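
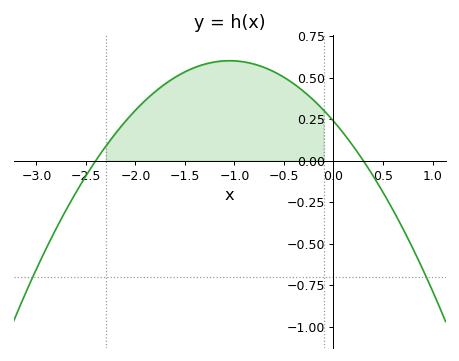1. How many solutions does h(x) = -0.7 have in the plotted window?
2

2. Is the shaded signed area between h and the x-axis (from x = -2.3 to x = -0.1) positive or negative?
positive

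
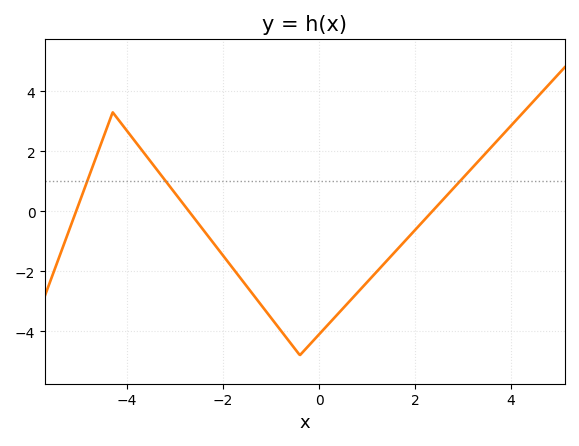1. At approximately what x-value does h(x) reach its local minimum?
-0.4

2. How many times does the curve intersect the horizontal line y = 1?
3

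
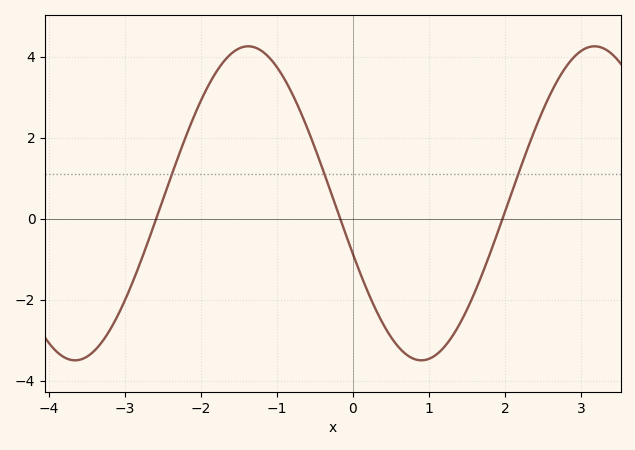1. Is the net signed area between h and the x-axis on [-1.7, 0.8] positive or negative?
positive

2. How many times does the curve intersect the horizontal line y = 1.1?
3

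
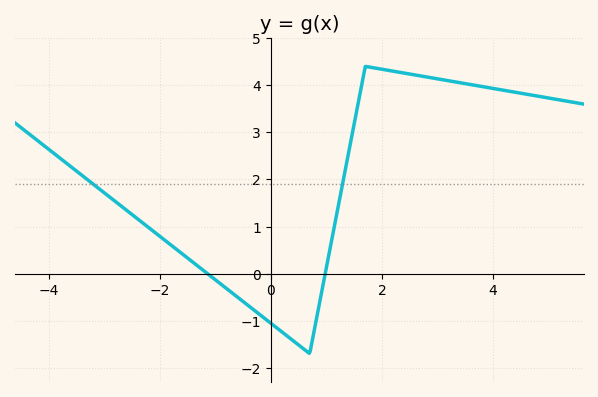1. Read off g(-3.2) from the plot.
1.9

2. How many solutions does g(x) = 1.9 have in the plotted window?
2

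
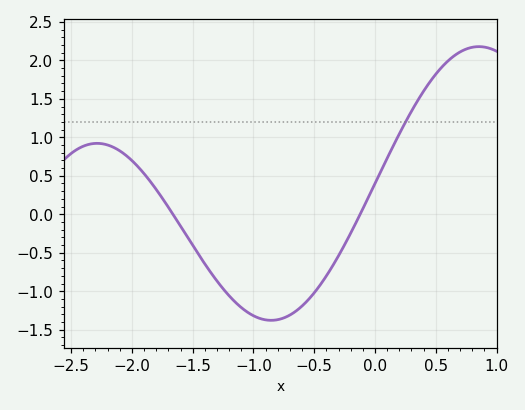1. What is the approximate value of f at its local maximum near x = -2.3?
0.9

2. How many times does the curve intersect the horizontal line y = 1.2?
1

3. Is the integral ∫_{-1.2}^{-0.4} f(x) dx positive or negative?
negative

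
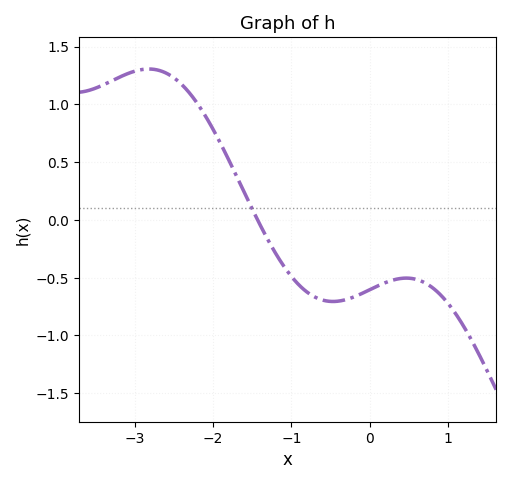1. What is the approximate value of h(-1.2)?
-0.3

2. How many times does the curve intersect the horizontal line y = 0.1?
1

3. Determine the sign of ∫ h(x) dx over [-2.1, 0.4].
negative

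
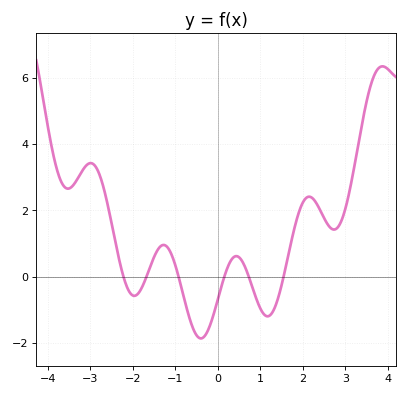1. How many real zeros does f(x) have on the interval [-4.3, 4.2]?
6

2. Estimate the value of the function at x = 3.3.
4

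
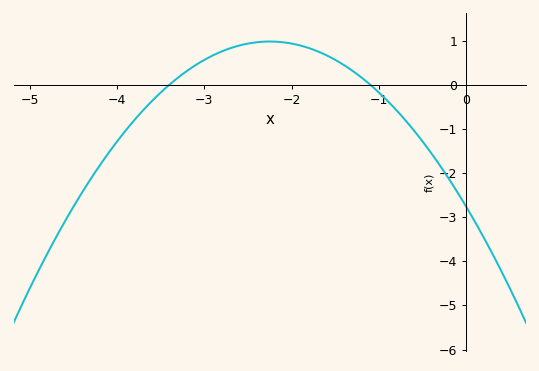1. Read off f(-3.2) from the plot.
0.311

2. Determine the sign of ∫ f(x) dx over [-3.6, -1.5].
positive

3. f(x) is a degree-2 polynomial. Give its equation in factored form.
y = -0.74(x + 3.4)(x + 1.1)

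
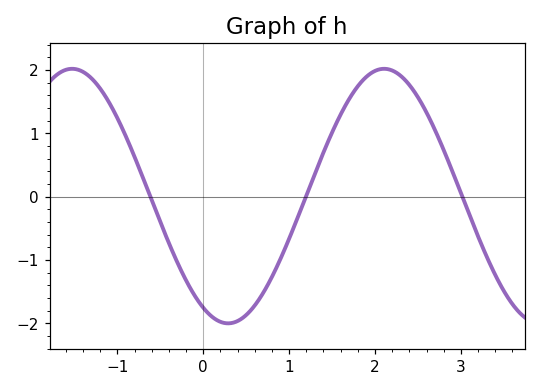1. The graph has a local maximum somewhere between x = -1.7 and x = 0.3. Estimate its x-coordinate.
-1.5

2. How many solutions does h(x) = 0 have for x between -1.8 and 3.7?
3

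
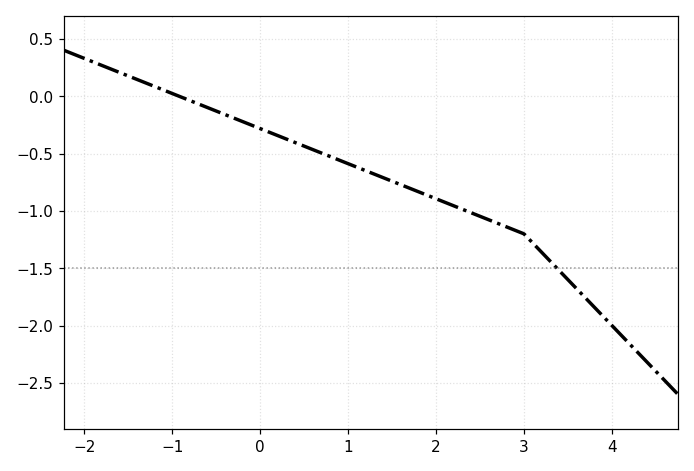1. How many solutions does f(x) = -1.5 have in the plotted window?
1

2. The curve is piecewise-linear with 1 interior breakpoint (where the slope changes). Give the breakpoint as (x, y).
(3, -1.2)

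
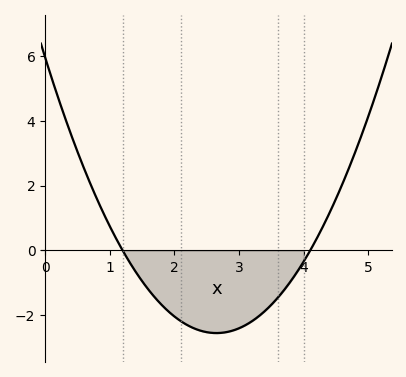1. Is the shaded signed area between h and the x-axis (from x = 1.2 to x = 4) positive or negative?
negative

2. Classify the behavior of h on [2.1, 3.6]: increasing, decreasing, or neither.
neither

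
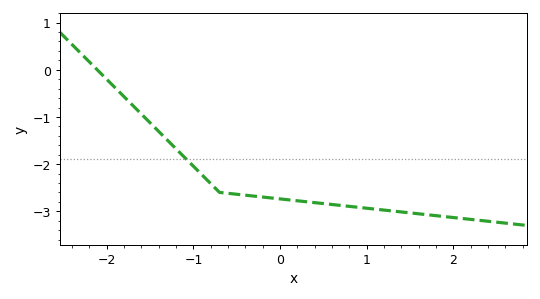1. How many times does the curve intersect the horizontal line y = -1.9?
1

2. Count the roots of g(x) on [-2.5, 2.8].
1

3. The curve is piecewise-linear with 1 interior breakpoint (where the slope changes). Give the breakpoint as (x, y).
(-0.7, -2.6)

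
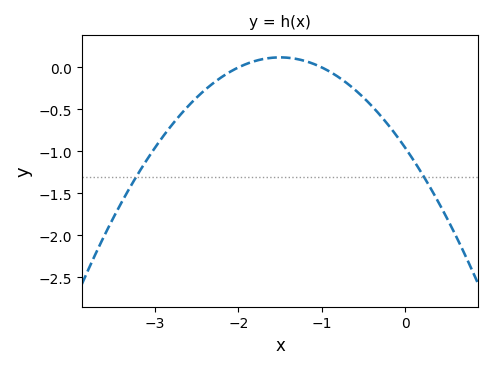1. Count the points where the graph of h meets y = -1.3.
2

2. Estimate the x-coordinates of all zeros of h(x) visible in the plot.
-2, -1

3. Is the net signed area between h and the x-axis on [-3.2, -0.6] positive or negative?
negative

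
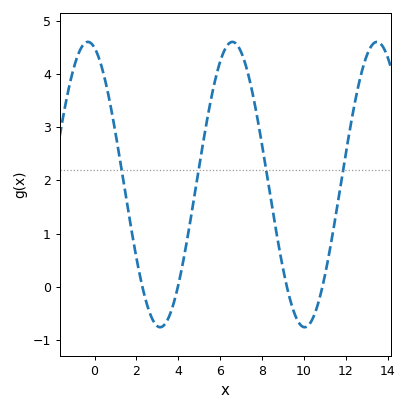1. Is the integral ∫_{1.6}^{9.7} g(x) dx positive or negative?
positive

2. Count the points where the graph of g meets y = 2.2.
4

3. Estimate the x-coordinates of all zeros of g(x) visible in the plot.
2.2, 4, 9.2, 10.8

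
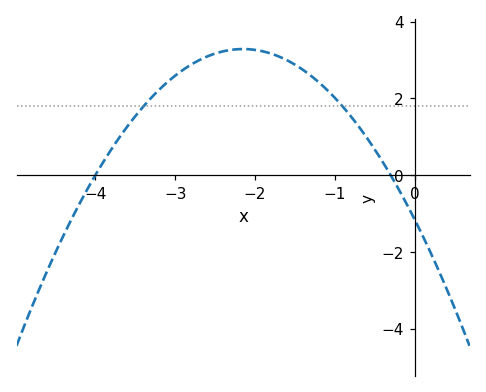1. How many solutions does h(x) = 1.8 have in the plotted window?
2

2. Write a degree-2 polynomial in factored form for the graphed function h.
y = -0.96(x + 4)(x + 0.3)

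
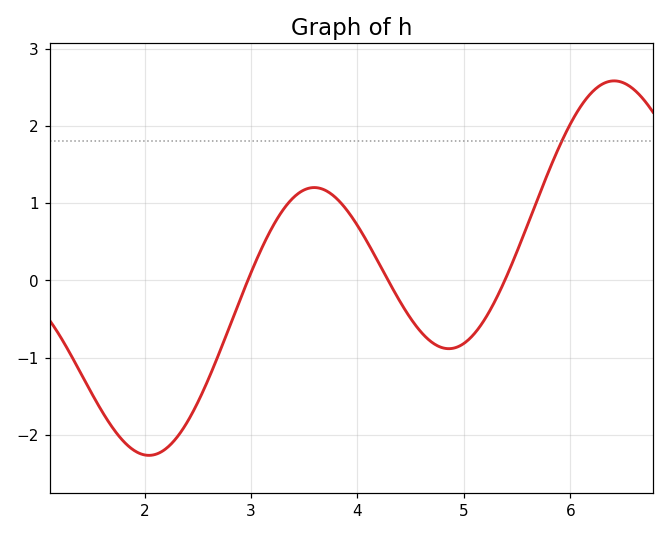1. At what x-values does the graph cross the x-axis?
2.97, 4.29, 5.38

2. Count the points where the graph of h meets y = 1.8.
1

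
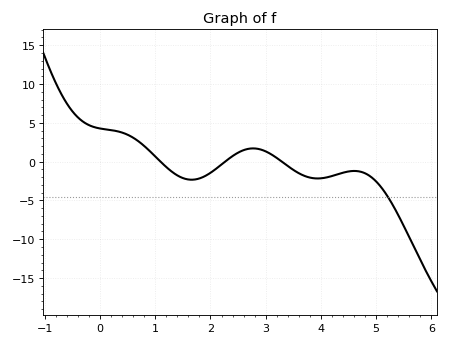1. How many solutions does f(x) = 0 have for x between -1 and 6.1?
3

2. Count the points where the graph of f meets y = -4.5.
1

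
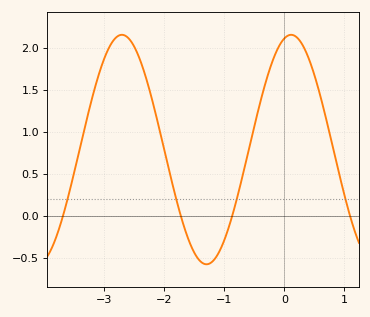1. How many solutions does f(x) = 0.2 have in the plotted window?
4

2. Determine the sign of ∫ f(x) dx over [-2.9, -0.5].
positive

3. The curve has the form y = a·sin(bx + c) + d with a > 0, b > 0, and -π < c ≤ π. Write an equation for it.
y = 1.37sin(2.2x + 1.3) + 0.79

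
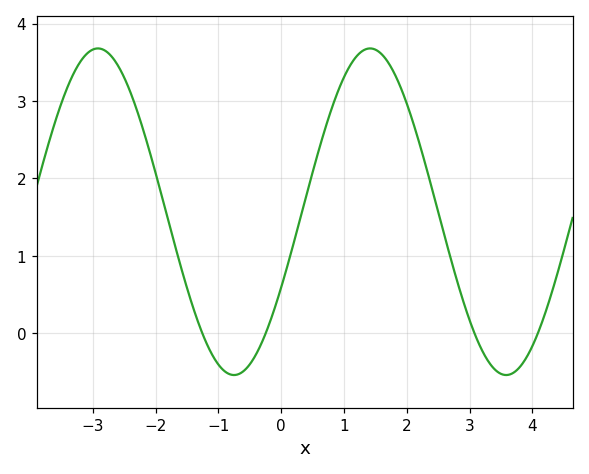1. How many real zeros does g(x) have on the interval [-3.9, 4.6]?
4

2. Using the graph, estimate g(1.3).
3.7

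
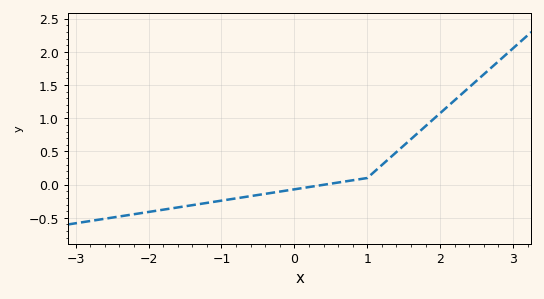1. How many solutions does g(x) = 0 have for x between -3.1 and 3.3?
1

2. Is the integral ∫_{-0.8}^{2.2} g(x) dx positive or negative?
positive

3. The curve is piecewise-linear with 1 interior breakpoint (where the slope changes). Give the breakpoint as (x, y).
(1, 0.1)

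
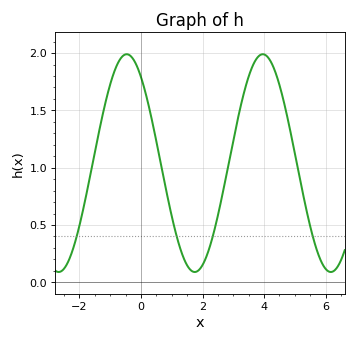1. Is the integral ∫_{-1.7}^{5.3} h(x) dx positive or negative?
positive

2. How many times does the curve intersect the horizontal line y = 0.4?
4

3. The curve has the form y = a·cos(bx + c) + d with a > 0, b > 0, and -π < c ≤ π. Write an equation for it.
y = 0.95cos(1.42x + 0.66) + 1.04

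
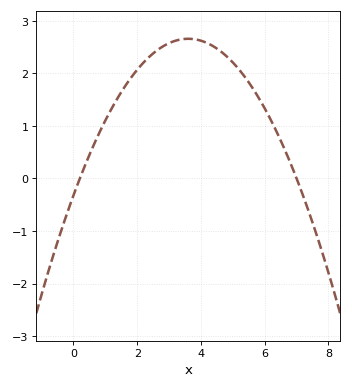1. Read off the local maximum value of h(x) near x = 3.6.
2.7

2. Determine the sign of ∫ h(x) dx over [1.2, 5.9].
positive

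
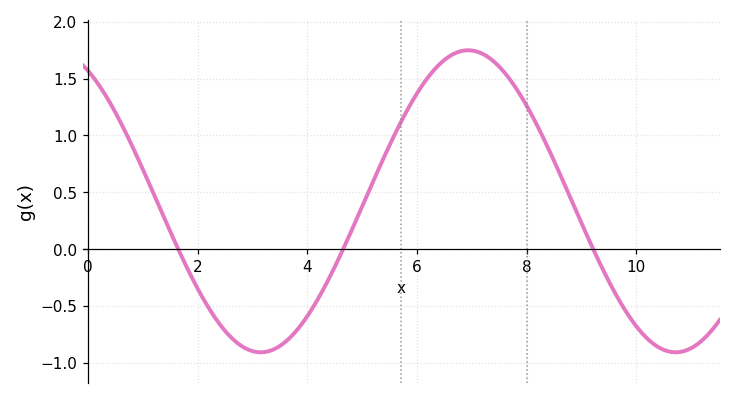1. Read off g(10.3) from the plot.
-0.85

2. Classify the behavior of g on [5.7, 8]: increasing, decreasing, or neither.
neither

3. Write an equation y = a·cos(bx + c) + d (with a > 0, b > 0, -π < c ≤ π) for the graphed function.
y = 1.33cos(0.83x + 0.53) + 0.42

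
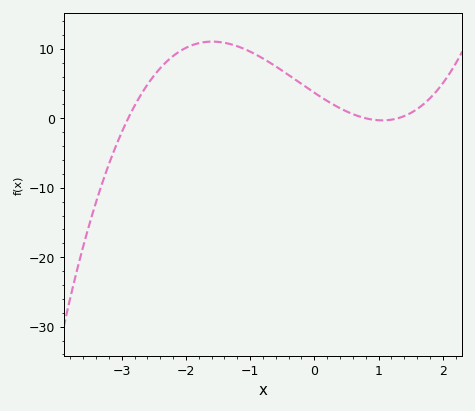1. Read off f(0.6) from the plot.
0.598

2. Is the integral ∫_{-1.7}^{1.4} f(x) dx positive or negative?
positive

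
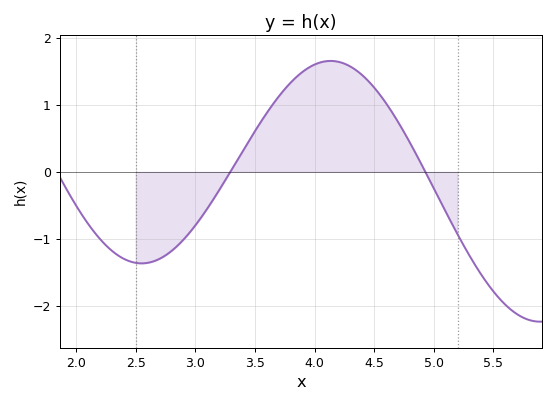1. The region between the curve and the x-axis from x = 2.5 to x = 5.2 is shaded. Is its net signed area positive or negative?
positive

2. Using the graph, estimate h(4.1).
1.6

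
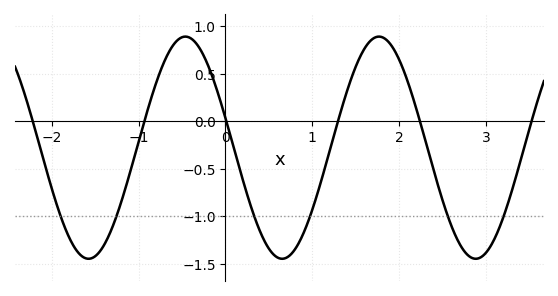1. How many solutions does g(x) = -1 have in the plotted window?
6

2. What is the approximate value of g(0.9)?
-1.18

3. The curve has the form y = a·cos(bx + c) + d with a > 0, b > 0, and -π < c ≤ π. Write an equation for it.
y = 1.17cos(2.82x + 1.3) - 0.28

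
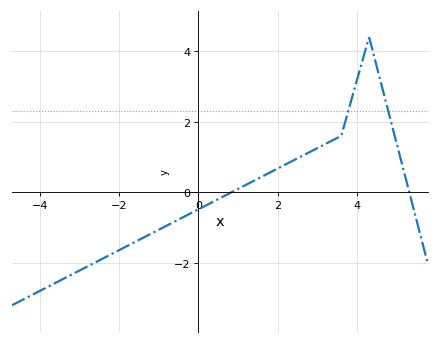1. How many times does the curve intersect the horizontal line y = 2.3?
2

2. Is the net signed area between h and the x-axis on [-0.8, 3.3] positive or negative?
positive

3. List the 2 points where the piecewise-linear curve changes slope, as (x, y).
(3.6, 1.6); (4.3, 4.4)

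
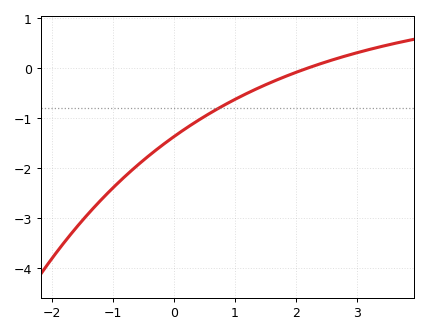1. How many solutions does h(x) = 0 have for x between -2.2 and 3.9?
1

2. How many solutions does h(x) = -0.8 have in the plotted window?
1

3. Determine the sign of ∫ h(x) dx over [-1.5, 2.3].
negative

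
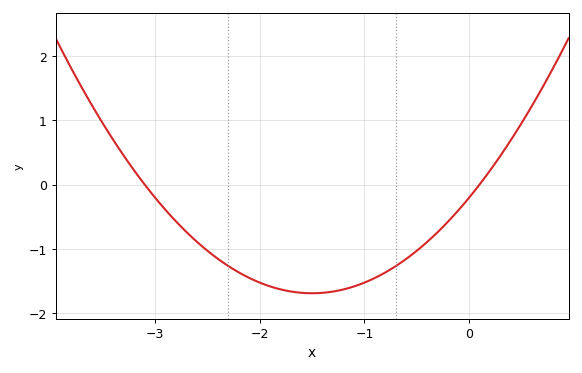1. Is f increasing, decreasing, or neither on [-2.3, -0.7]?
neither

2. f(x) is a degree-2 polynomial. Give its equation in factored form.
y = 0.66(x + 3.1)(x - 0.1)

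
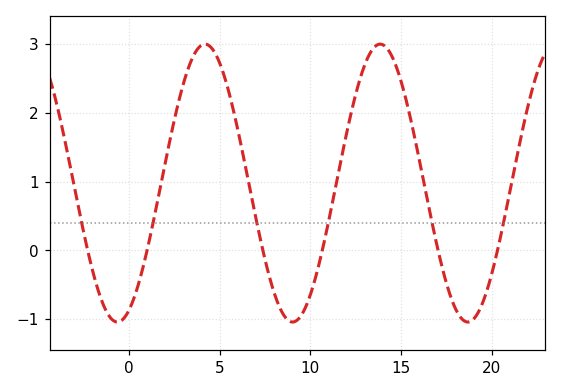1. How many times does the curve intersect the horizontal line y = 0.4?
6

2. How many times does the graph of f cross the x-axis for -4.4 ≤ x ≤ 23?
6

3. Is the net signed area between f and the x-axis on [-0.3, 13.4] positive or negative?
positive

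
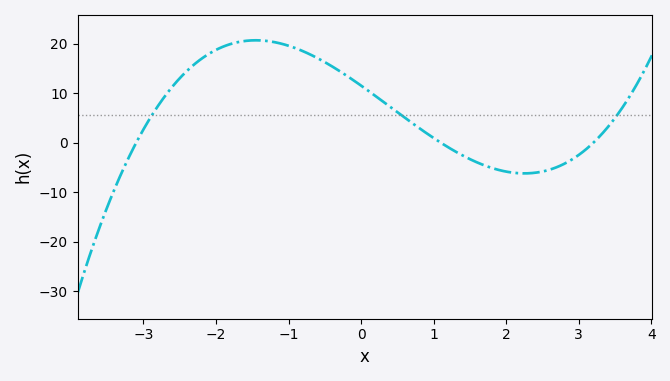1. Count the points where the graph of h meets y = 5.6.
3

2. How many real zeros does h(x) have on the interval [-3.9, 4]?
3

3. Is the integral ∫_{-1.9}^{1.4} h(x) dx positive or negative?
positive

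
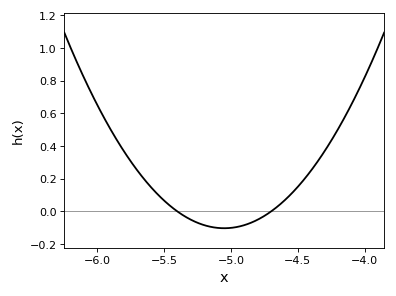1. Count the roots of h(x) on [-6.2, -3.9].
2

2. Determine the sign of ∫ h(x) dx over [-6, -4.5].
positive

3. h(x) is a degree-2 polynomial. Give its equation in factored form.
y = 0.84(x + 5.4)(x + 4.7)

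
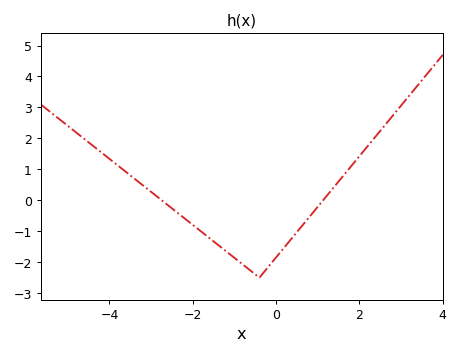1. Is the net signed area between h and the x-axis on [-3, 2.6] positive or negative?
negative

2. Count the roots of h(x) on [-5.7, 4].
2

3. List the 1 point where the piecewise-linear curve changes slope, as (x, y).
(-0.4, -2.5)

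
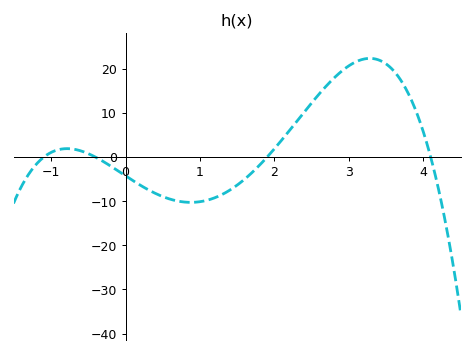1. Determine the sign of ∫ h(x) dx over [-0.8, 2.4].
negative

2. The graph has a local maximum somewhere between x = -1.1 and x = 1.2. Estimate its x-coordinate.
-0.786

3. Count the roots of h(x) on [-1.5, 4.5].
4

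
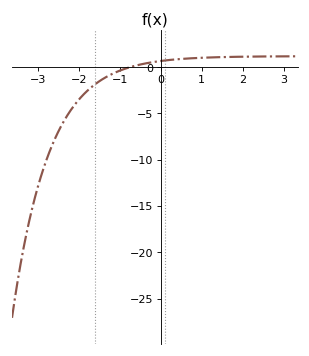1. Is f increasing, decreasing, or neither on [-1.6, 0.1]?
increasing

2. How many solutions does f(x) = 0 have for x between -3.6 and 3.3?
1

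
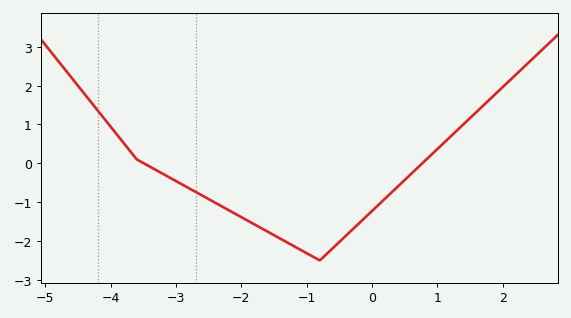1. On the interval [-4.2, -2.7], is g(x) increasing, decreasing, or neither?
decreasing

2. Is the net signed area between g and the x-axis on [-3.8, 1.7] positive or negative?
negative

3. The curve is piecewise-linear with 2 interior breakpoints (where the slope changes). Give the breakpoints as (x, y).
(-3.6, 0.1); (-0.8, -2.5)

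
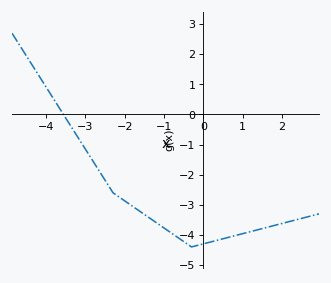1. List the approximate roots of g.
-3.56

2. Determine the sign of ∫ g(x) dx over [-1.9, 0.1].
negative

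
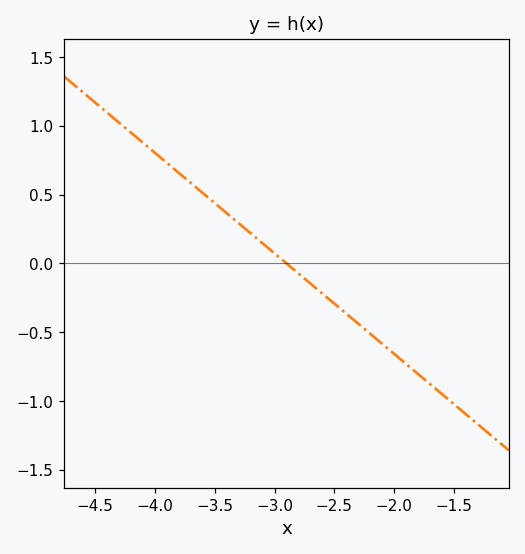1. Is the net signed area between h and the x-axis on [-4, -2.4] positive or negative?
positive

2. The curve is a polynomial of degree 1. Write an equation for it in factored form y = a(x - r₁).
y = -0.73(x + 2.9)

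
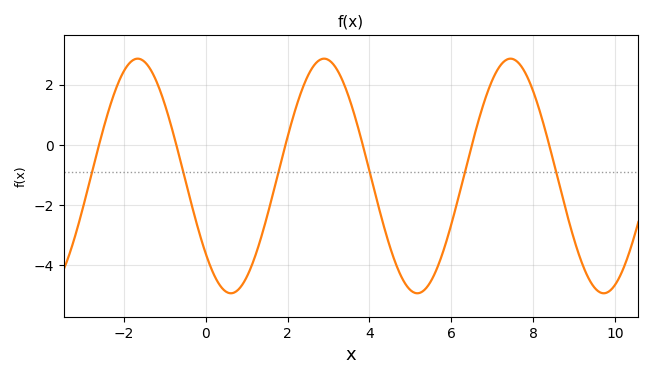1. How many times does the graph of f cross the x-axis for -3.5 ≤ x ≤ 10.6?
6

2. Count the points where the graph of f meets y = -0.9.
6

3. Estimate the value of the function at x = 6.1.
-2.2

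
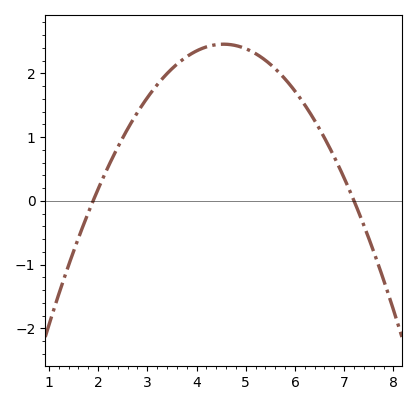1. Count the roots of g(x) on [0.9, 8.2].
2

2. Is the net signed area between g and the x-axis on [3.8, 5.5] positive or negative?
positive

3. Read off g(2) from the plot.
0.2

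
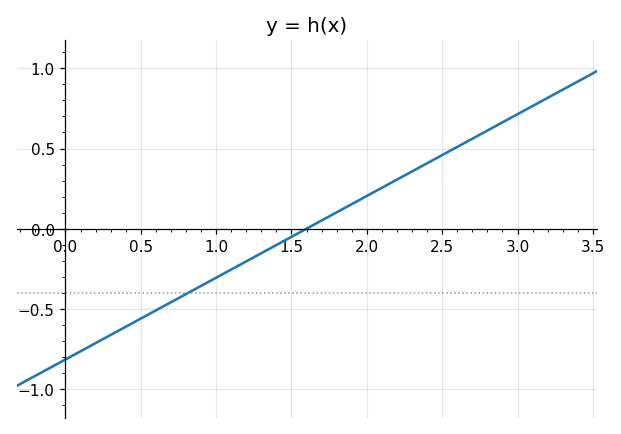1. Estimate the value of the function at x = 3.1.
0.765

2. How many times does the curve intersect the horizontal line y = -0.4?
1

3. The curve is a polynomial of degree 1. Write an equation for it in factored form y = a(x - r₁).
y = 0.51(x - 1.6)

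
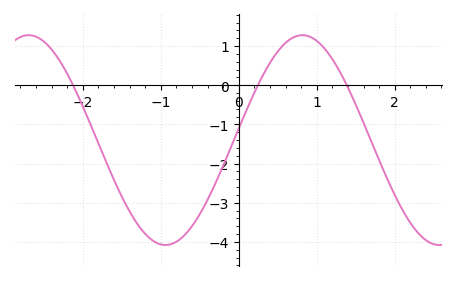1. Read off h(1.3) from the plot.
0.3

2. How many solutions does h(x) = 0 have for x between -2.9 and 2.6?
3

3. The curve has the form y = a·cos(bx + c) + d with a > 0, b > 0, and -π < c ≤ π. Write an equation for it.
y = 2.68cos(1.8x - 1.5) - 1.4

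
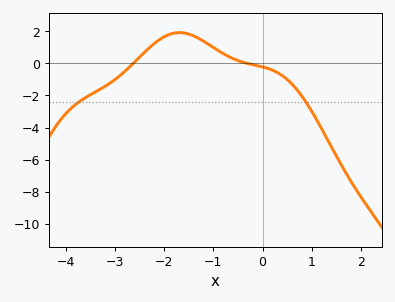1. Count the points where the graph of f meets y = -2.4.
2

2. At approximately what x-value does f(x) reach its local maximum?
-1.69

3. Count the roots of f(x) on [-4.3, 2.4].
2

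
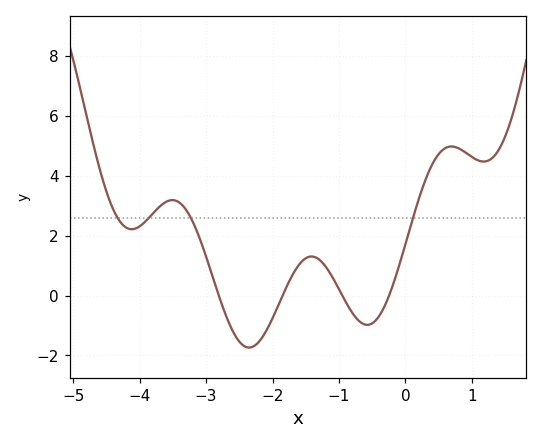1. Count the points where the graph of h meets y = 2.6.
4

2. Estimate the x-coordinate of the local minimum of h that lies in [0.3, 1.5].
1.18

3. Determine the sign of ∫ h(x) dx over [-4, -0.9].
positive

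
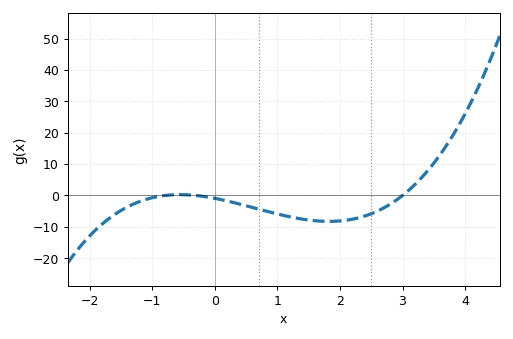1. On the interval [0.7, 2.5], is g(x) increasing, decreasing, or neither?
neither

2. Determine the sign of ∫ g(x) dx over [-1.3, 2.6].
negative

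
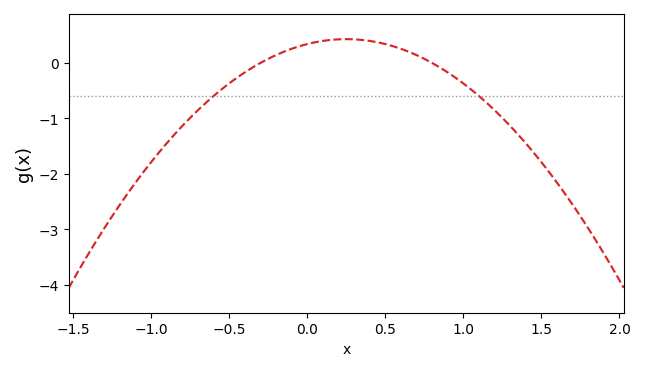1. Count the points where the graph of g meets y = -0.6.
2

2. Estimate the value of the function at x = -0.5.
-0.4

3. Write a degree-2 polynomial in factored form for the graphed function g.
y = -1.42(x + 0.3)(x - 0.8)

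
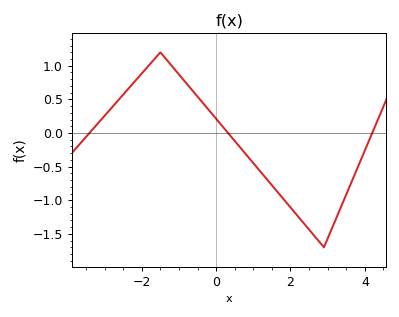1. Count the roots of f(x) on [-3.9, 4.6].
3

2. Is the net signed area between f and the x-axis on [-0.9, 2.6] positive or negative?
negative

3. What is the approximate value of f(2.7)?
-1.55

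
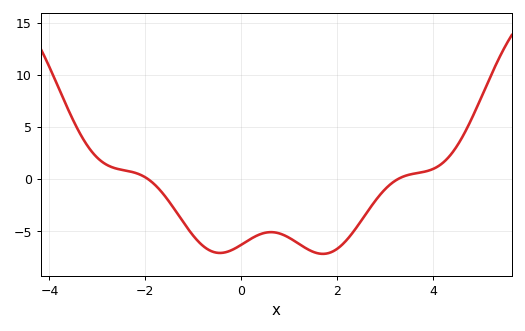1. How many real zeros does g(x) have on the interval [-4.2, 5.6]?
2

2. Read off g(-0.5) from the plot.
-7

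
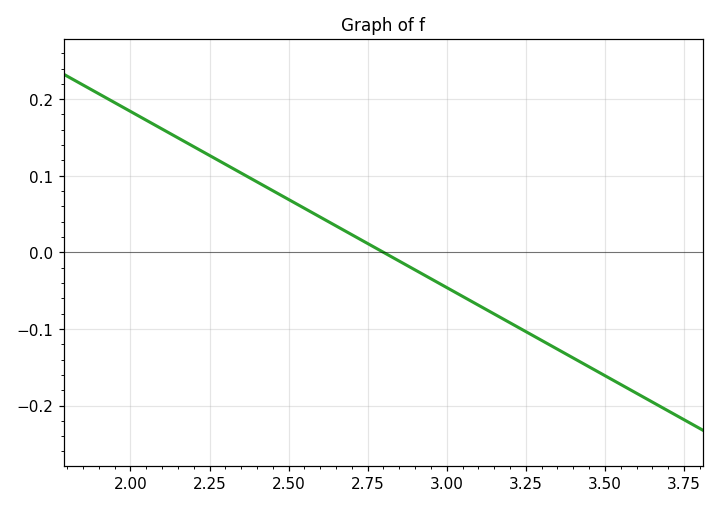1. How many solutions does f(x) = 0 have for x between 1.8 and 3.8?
1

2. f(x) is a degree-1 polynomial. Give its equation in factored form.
y = -0.23(x - 2.8)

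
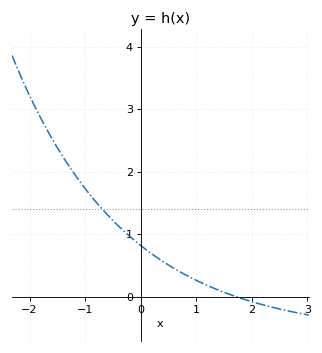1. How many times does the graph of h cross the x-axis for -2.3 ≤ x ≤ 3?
1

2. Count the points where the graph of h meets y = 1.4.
1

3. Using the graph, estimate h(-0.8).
1.5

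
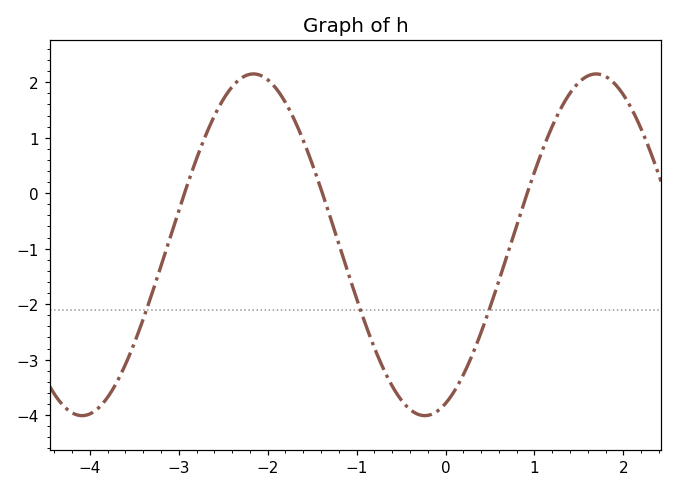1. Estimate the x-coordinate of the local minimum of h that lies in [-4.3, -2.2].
-4.1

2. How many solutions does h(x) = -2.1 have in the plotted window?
3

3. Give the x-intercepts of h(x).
-2.9, -1.4, 0.9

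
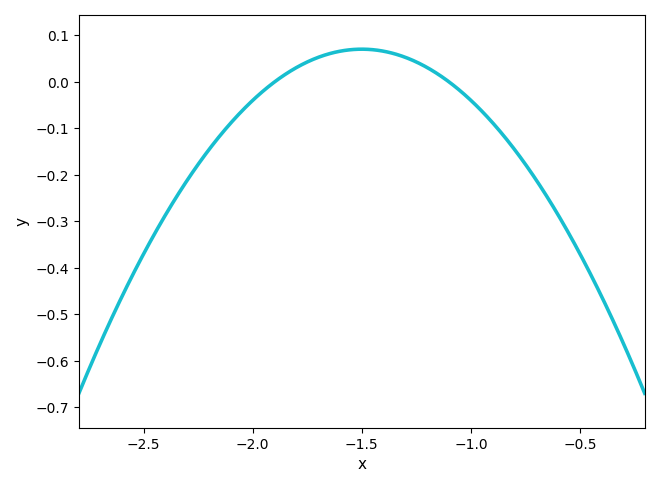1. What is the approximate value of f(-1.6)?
0.07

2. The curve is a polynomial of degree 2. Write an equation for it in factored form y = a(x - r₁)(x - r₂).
y = -0.44(x + 1.9)(x + 1.1)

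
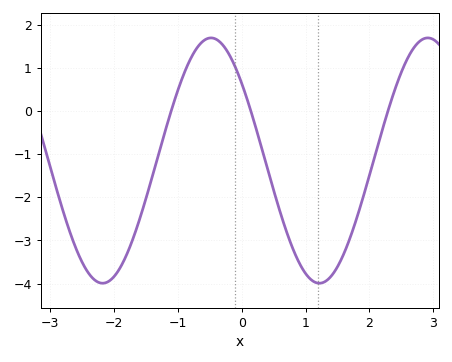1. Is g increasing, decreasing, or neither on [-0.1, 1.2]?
decreasing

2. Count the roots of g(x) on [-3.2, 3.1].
3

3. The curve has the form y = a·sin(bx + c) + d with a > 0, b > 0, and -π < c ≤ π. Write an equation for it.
y = 2.84sin(1.85x + 2.46) - 1.15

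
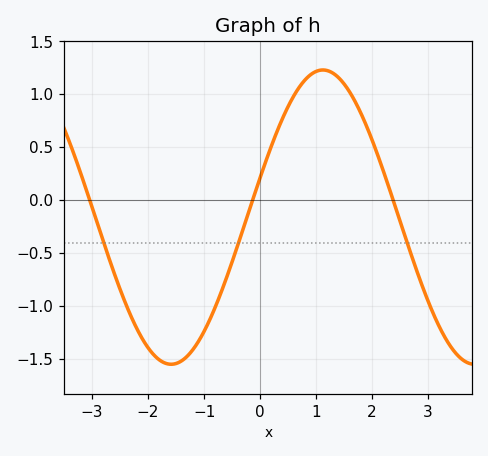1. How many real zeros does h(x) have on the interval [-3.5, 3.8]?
3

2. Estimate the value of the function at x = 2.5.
-0.2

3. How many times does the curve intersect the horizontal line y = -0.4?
3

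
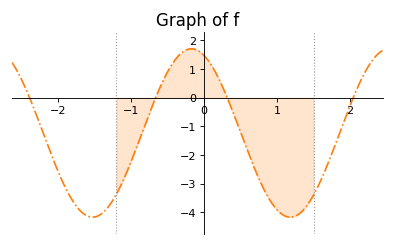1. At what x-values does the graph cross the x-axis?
-2.39, -0.664, 0.318, 2.04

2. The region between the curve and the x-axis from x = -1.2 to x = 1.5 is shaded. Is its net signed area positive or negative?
negative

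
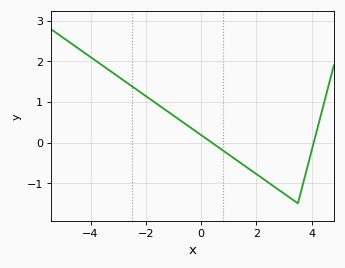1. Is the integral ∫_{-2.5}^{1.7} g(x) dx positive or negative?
positive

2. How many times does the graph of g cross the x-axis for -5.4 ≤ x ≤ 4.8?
2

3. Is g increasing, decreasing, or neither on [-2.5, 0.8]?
decreasing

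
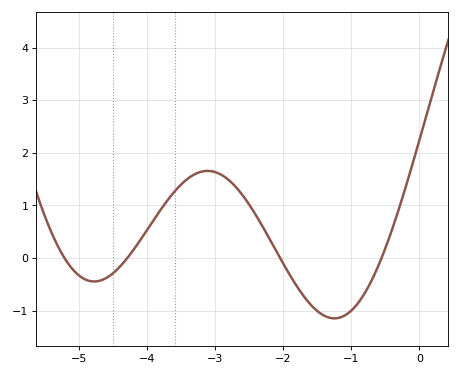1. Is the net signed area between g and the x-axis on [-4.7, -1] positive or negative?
positive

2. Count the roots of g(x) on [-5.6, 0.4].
4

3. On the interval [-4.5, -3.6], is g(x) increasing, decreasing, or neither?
increasing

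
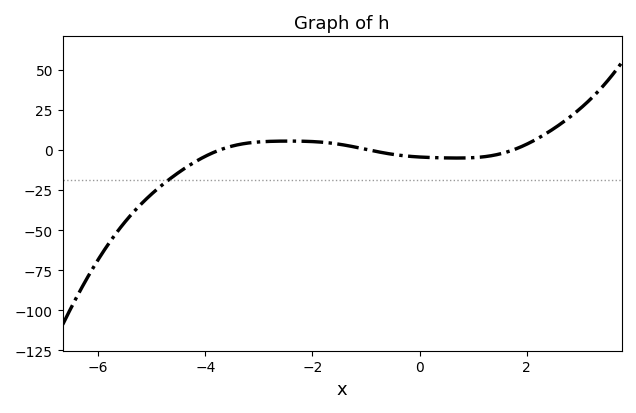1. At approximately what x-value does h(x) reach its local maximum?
-2.44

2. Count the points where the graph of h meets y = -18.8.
1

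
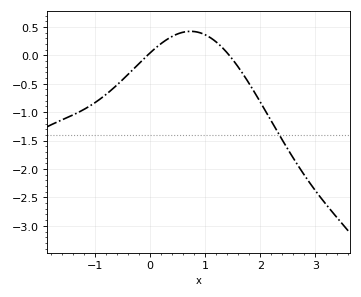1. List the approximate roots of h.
0, 1.4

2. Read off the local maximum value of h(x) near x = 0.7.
0.4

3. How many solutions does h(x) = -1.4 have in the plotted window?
1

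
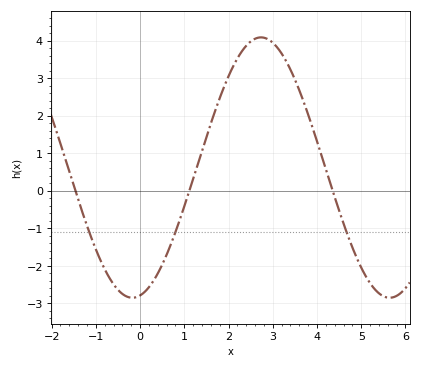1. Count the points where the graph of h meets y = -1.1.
3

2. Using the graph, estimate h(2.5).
3.98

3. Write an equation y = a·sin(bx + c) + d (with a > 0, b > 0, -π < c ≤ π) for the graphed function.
y = 3.47sin(1.08x - 1.38) + 0.62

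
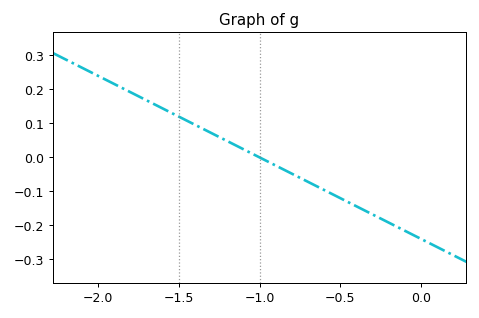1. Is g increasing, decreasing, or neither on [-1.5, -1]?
decreasing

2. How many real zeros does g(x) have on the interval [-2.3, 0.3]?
1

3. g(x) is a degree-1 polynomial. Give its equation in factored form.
y = -0.24(x + 1)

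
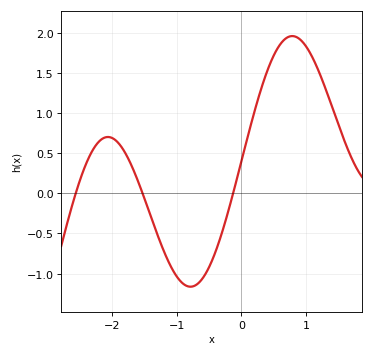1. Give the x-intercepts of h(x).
-2.6, -1.5, -0.1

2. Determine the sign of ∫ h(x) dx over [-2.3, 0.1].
negative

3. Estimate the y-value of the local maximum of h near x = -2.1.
0.7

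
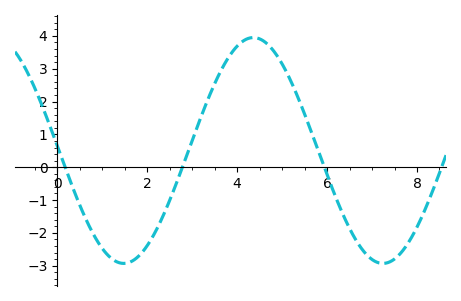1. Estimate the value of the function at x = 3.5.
2.54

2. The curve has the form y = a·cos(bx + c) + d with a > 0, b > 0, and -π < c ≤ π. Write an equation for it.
y = 3.44cos(1.09x + 1.53) + 0.51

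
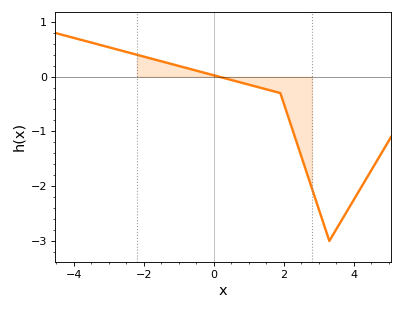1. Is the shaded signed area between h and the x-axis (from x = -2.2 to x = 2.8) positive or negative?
negative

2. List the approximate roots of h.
0.2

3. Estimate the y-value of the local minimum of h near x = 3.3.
-3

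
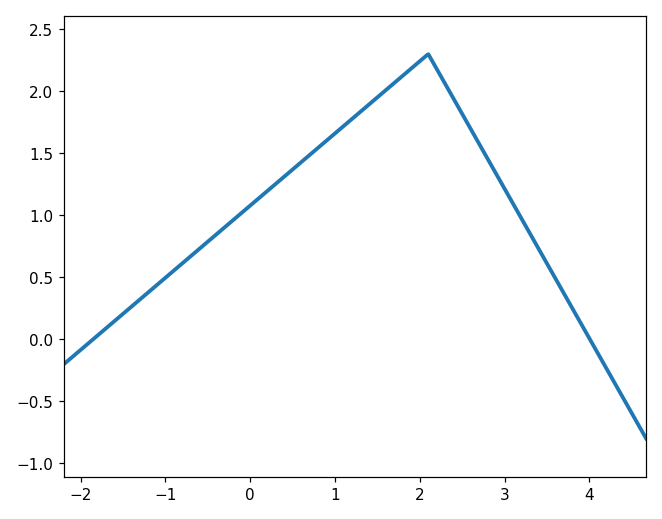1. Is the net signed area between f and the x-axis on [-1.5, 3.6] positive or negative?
positive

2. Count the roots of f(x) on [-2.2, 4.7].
2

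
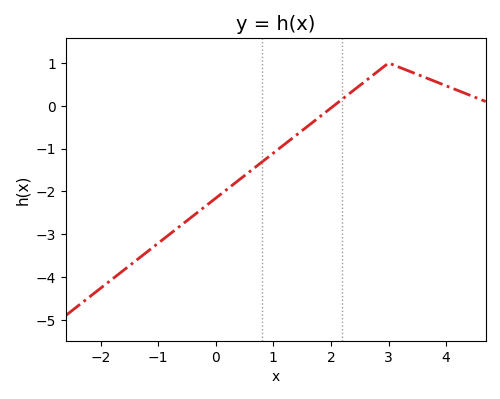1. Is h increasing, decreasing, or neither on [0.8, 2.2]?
increasing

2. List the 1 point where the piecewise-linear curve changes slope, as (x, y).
(3, 1)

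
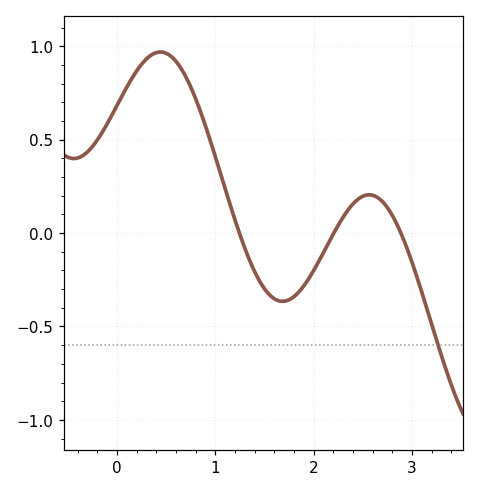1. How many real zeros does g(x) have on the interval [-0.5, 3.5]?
3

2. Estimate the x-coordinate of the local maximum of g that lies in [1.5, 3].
2.6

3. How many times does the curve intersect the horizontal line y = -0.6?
1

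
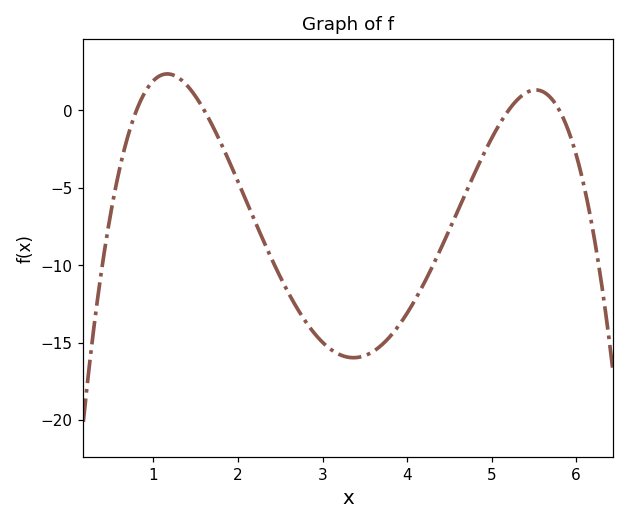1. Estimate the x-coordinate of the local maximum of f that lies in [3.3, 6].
5.52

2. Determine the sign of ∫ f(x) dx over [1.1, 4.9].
negative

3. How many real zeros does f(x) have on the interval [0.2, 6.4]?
4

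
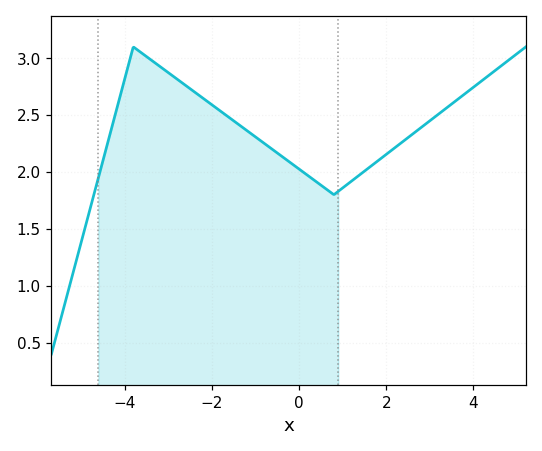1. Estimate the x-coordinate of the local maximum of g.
-3.8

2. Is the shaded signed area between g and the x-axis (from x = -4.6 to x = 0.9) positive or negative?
positive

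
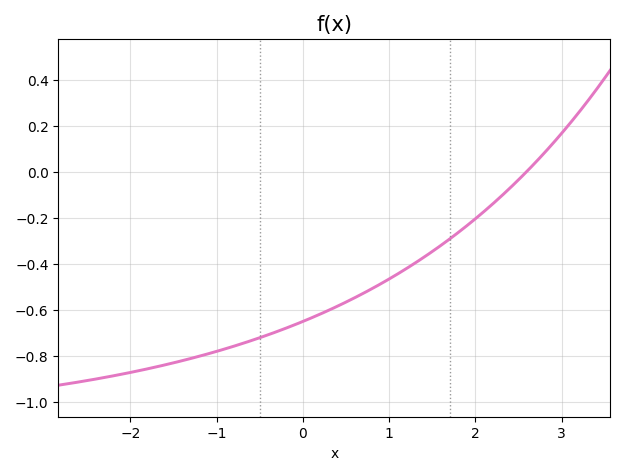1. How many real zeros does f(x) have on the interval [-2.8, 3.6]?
1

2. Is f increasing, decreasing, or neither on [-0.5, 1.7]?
increasing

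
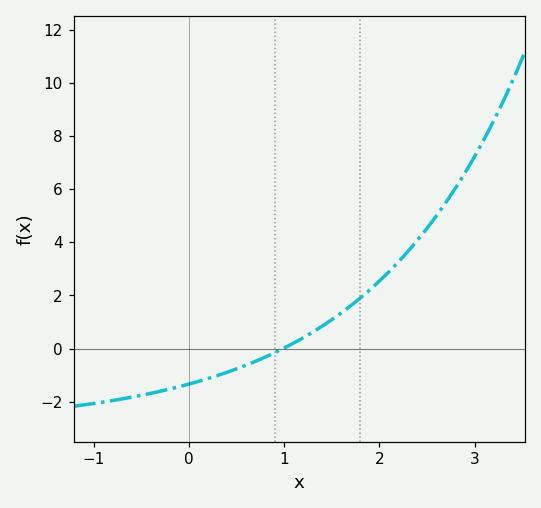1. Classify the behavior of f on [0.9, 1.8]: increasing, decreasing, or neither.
increasing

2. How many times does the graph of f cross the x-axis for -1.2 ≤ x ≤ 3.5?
1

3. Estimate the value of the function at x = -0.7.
-1.8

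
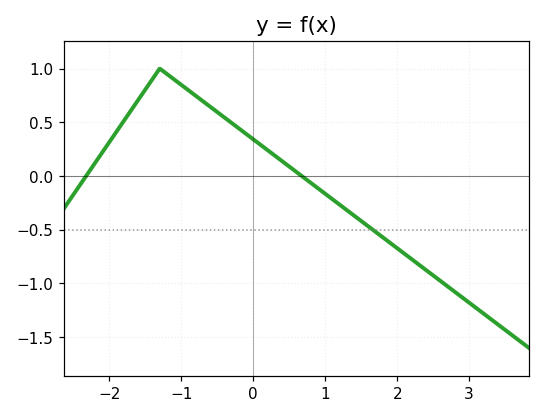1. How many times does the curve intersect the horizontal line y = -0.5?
1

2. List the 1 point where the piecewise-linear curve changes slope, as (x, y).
(-1.3, 1)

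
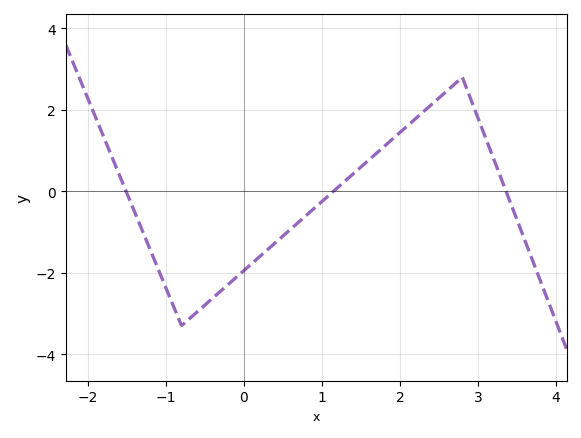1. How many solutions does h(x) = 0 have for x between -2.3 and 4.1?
3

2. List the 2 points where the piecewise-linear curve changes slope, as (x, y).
(-0.8, -3.3); (2.8, 2.8)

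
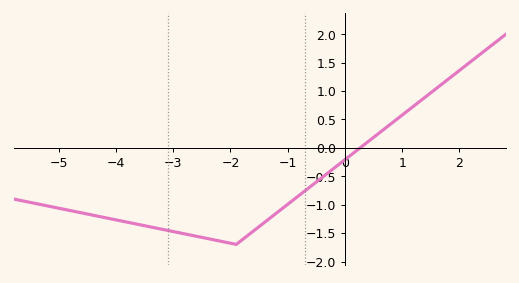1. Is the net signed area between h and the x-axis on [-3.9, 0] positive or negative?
negative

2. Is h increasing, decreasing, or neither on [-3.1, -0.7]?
neither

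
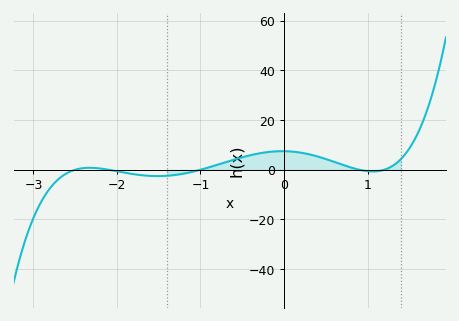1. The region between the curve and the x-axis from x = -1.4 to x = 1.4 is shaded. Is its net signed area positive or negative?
positive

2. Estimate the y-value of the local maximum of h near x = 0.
8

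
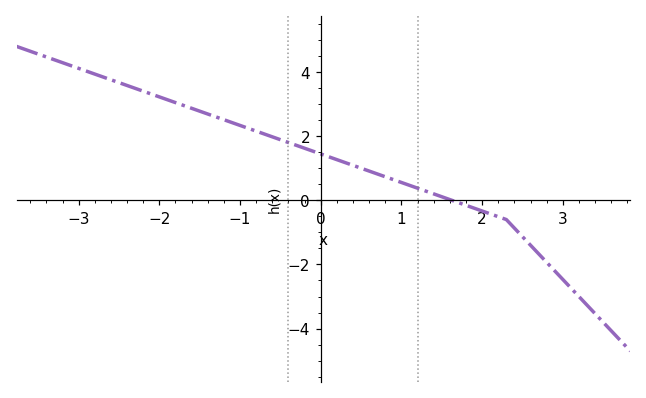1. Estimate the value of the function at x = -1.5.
2.78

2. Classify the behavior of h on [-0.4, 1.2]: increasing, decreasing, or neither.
decreasing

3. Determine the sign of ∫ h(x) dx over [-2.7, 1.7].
positive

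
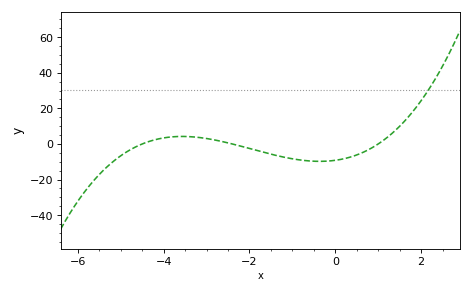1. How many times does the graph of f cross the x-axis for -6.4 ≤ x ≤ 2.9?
3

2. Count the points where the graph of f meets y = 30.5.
1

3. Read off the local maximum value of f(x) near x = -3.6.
4.23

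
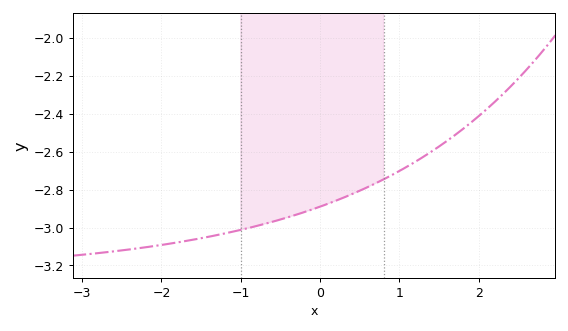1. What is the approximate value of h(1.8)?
-2.48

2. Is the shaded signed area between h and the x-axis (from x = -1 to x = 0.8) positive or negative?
negative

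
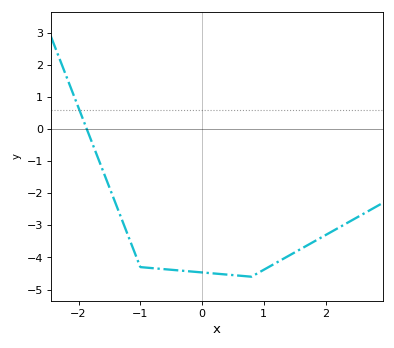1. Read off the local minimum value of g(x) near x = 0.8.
-4.6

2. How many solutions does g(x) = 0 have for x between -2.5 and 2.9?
1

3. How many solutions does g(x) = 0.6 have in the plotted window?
1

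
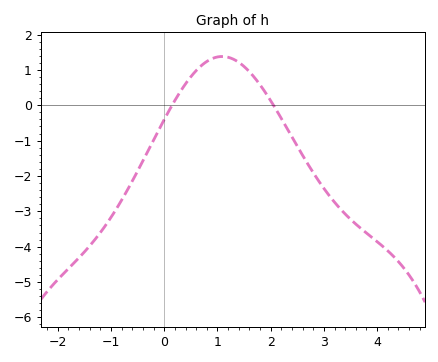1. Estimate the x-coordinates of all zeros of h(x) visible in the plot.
0.147, 2.05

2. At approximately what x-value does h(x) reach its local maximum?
1.09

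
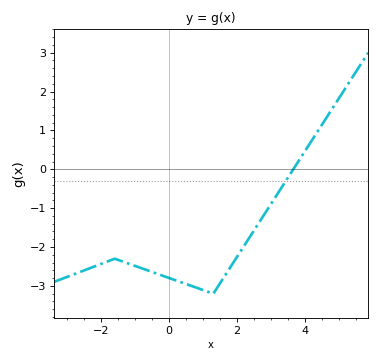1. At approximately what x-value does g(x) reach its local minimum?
1.2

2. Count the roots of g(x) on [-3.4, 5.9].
1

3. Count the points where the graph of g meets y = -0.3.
1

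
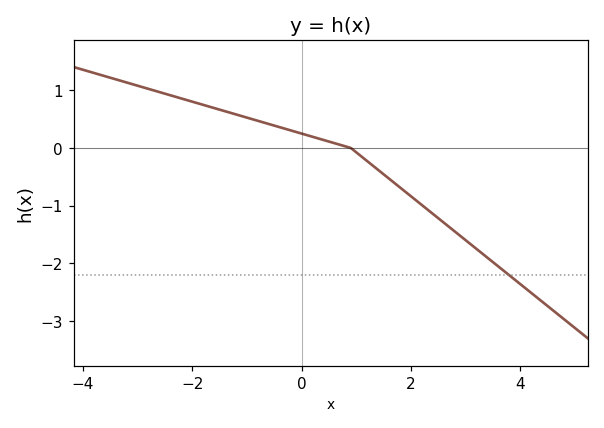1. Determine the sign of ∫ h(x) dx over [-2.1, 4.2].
negative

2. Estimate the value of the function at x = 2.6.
-1.3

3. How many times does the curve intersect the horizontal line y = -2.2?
1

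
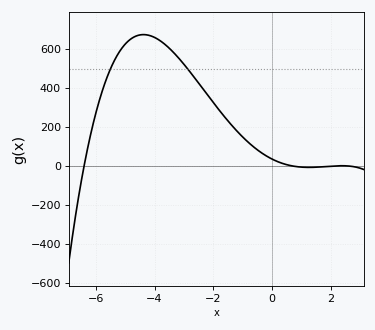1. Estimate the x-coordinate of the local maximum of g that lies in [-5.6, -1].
-4.4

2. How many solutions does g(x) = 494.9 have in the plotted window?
2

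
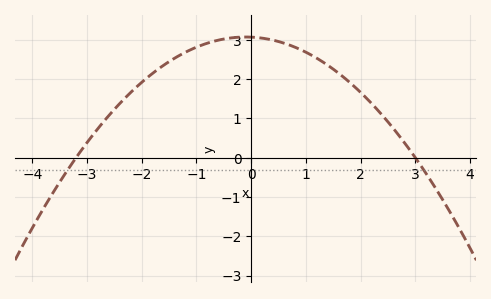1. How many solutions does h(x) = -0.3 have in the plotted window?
2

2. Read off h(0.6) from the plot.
2.9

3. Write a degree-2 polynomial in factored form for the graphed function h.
y = -0.32(x + 3.2)(x - 3)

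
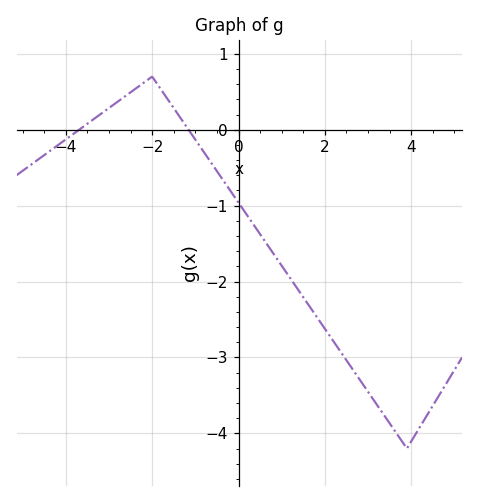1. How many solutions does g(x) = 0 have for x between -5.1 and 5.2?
2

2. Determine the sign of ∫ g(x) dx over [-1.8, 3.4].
negative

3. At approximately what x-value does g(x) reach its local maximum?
-2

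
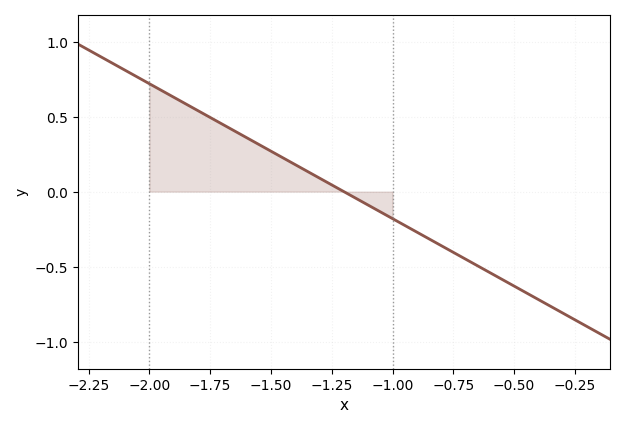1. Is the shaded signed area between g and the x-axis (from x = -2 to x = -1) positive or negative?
positive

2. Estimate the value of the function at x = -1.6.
0.35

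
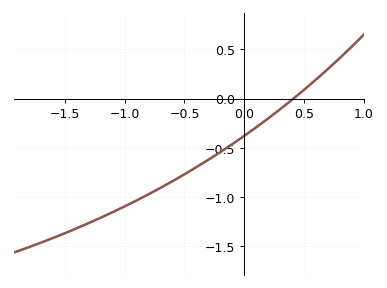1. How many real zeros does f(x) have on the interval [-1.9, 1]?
1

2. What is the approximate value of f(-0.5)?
-0.77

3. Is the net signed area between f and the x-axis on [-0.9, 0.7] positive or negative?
negative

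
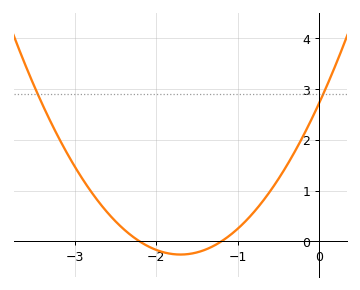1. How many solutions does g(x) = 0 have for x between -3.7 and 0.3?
2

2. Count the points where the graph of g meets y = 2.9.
2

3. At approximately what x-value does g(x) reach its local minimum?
-1.7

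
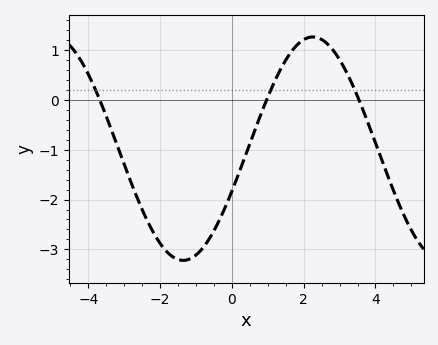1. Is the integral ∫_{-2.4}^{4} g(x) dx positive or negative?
negative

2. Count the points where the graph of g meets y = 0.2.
3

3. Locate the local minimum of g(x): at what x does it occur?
-1.4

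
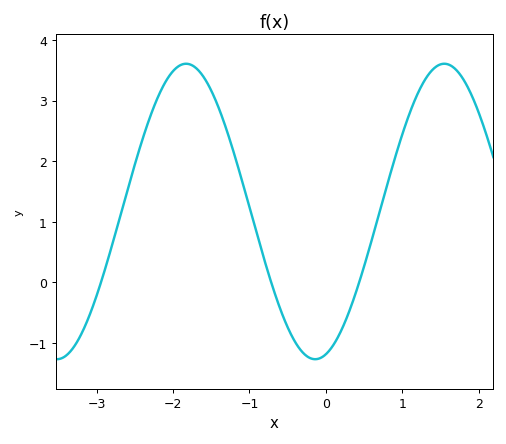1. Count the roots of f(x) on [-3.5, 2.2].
3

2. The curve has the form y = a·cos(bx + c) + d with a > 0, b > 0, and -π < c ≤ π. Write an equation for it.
y = 2.44cos(1.86x - 2.88) + 1.17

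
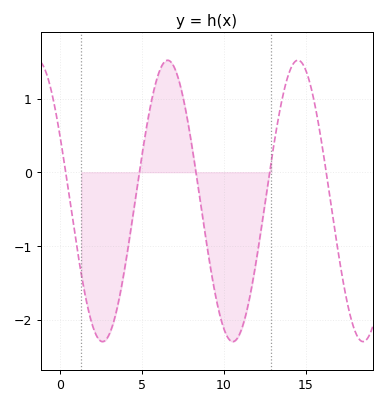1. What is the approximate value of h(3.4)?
-1.9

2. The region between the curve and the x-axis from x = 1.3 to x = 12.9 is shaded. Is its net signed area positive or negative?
negative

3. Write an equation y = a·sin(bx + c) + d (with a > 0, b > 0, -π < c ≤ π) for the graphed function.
y = 1.91sin(0.79x + 2.7) - 0.39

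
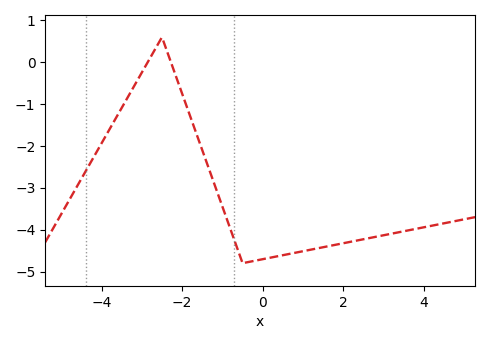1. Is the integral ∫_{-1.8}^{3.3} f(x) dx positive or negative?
negative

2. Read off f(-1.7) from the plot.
-1.6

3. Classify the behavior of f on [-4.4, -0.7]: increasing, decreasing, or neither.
neither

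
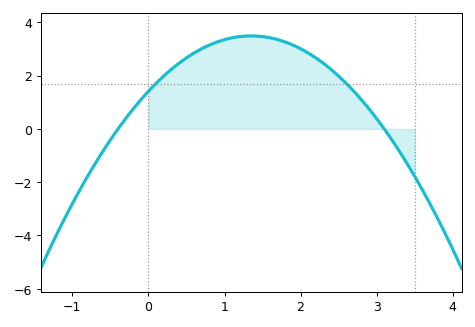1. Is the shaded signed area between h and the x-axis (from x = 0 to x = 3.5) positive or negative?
positive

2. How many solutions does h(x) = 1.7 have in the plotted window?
2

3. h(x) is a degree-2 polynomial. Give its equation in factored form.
y = -1.14(x + 0.4)(x - 3.1)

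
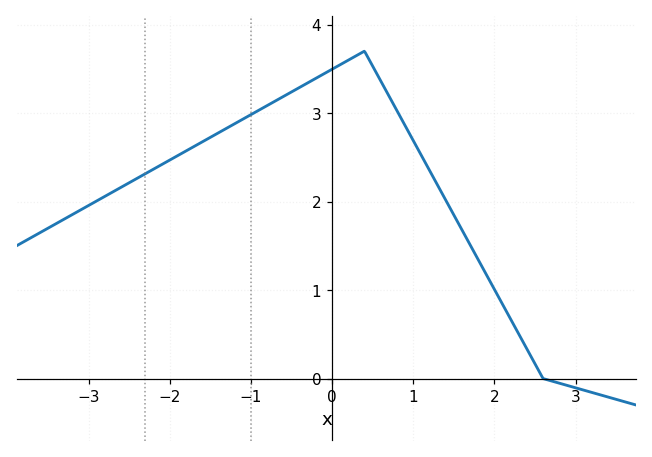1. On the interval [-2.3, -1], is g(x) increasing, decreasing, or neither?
increasing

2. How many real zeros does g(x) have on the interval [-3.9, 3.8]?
1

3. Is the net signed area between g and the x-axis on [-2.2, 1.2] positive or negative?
positive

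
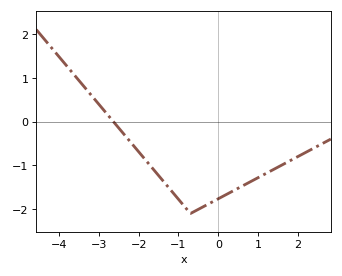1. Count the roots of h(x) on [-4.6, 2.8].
1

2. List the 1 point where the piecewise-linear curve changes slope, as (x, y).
(-0.7, -2.1)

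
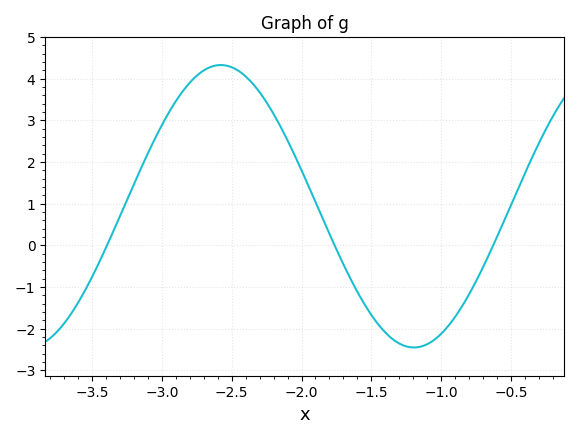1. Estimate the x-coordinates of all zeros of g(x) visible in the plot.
-3.4, -1.75, -0.65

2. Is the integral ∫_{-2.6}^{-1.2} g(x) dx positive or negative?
positive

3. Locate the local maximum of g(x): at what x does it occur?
-2.6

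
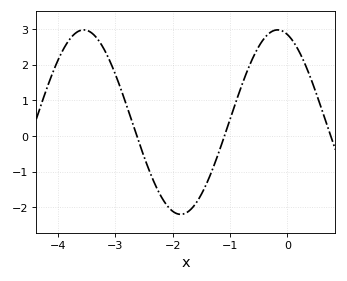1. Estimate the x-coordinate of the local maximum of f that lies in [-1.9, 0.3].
-0.2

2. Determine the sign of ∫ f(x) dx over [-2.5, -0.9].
negative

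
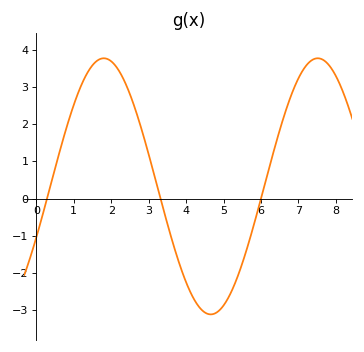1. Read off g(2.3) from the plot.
3.28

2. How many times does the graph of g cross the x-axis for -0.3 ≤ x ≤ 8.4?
3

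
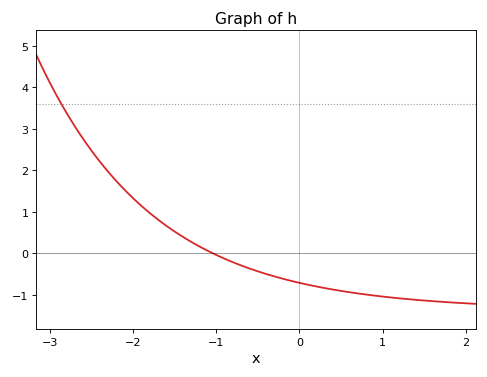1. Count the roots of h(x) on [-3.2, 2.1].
1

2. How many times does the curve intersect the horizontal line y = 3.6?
1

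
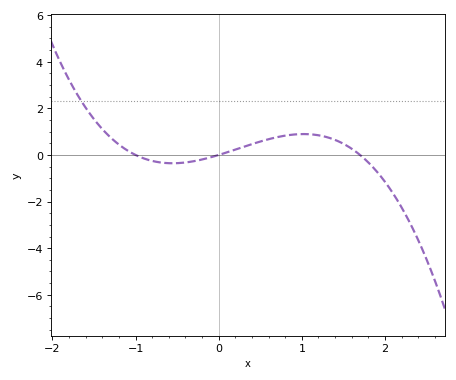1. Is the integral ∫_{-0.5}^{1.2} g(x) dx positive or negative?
positive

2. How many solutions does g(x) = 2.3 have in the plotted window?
1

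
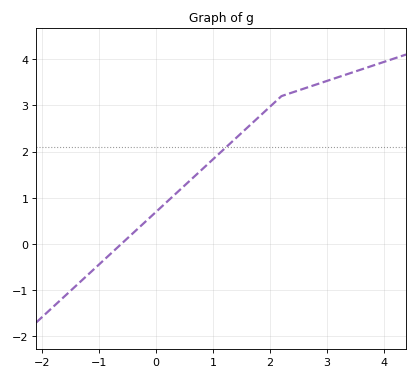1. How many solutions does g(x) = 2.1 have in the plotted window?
1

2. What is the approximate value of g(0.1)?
0.805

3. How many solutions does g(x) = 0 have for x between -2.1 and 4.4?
1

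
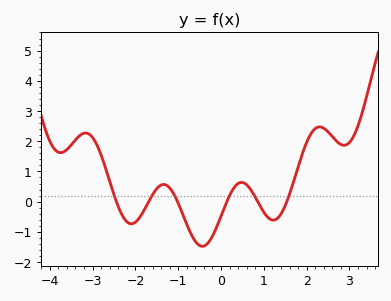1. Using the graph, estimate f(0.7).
0.385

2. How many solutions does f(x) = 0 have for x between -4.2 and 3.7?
6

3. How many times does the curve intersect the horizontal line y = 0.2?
6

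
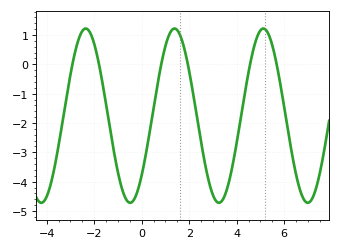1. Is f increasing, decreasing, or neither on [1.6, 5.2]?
neither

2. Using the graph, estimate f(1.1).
0.892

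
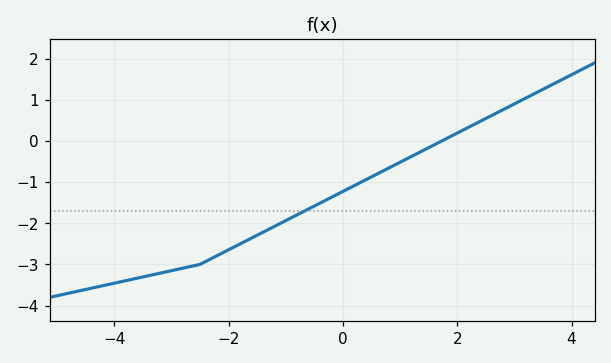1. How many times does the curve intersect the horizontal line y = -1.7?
1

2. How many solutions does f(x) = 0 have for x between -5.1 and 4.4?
1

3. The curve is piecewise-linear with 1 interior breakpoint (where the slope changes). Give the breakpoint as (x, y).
(-2.5, -3)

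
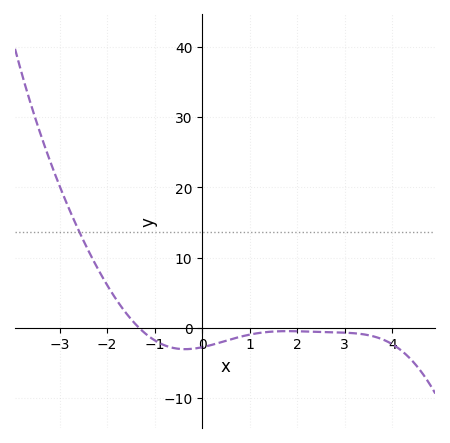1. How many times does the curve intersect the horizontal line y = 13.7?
1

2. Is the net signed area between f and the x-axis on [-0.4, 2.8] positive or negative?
negative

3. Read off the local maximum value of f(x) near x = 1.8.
-0.489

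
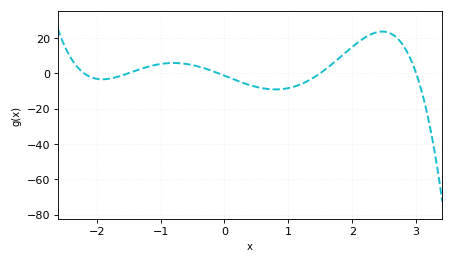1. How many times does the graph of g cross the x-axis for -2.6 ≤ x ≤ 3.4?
5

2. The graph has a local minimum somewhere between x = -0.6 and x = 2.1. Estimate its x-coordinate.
0.8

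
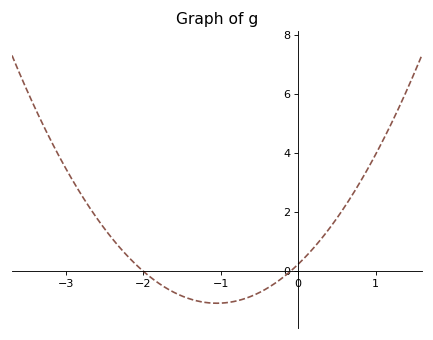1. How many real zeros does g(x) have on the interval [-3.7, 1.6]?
2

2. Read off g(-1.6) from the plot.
-0.72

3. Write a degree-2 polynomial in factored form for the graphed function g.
y = 1.2(x + 2)(x + 0.1)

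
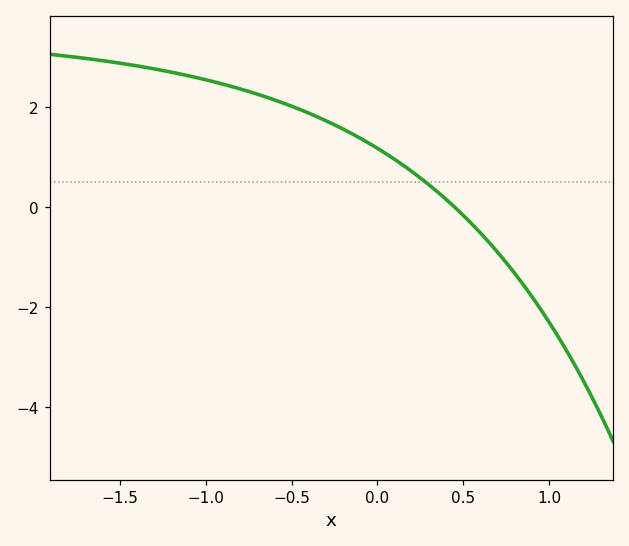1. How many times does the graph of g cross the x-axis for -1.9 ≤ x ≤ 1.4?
1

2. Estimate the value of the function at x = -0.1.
1.37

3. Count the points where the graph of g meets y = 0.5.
1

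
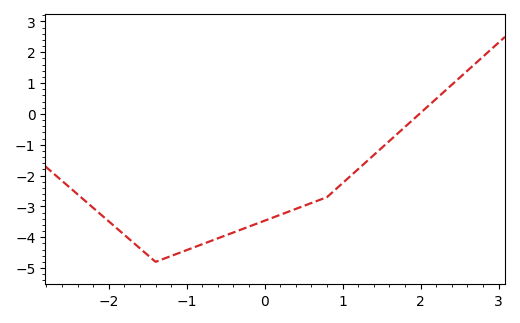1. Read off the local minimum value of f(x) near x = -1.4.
-4.8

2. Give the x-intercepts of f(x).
2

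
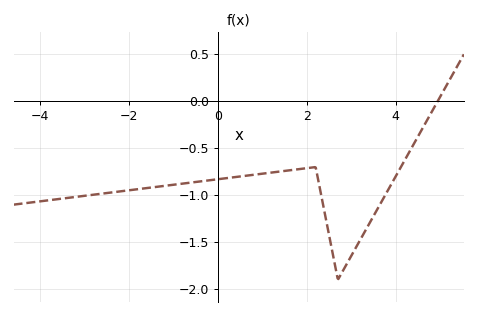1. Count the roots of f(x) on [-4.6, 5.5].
1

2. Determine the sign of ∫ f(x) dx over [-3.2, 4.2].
negative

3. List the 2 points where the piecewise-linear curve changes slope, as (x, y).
(2.2, -0.7); (2.7, -1.9)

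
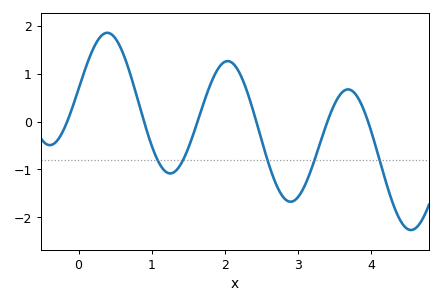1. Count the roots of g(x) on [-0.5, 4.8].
6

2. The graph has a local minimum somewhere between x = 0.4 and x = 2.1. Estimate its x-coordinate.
1.3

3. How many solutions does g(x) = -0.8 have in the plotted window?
5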